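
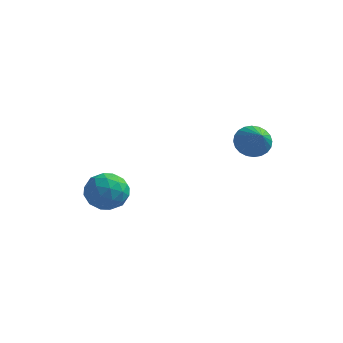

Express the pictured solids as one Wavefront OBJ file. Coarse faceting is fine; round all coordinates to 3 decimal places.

v -3.844 -1.815 -1.687
v -3.266 -0.872 -1.124
v -2.954 -3.108 -0.436
v -2.376 -2.165 0.127
v -3.604 -2.3 0.246
v -4.154 -1.501 -0.528
v -2.066 -2.479 -1.032
v -2.616 -1.68 -1.806
v -2.167 -1.283 -0.719
v -3.118 -1.172 0.07
v -3.102 -2.808 -1.63
v -4.053 -2.697 -0.841
v -3.633 -1.23 -1.516
v -2.587 -2.75 -0.044
v -3.309 -2.829 0.025
v -2.969 -2.275 0.356
v -4.155 -1.6 -1.165
v -3.815 -1.046 -0.834
v -4.014 -1.885 -0.029
v -2.405 -2.934 -0.726
v -2.065 -2.38 -0.395
v -3.251 -1.705 -1.916
v -2.911 -1.151 -1.585
v -2.206 -2.095 -1.531
v -2.648 -0.917 -0.947
v -2.125 -1.677 -0.211
v -1.942 -1.862 -0.893
v -2.266 -1.392 -1.347
v -3.206 -0.852 -0.483
v -2.683 -1.612 0.253
v -3.405 -1.691 0.323
v -3.728 -1.222 -0.132
v -2.561 -1.093 -0.245
v -3.537 -2.368 -1.813
v -3.014 -3.128 -1.077
v -2.492 -2.758 -1.428
v -2.815 -2.289 -1.883
v -4.095 -2.303 -1.349
v -3.572 -3.063 -0.613
v -3.954 -2.588 -0.213
v -4.278 -2.118 -0.667
v -3.659 -2.887 -1.315
v 3.22 1.94 2.06
v 3.908 2.649 2.267
v 4.1 0.74 3.24
v 3.637 2.722 2.544
v 3.303 2.676 2.747
v 2.955 2.518 2.845
v 2.648 2.272 2.823
v 2.428 1.975 2.686
v 2.329 1.673 2.453
v 2.365 1.412 2.16
v 2.531 1.231 1.852
v 2.802 1.158 1.576
v 3.137 1.204 1.373
v 3.484 1.363 1.275
v 3.792 1.609 1.296
v 4.012 1.905 1.434
v 4.111 2.207 1.667
v 4.075 2.468 1.959
f 1 38 17
f 38 12 41
f 17 41 6
f 38 41 17
f 1 17 13
f 17 6 18
f 13 18 2
f 17 18 13
f 1 13 22
f 13 2 23
f 22 23 8
f 13 23 22
f 1 22 34
f 22 8 37
f 34 37 11
f 22 37 34
f 1 34 38
f 34 11 42
f 38 42 12
f 34 42 38
f 2 18 29
f 18 6 32
f 29 32 10
f 18 32 29
f 6 41 19
f 41 12 40
f 19 40 5
f 41 40 19
f 12 42 39
f 42 11 35
f 39 35 3
f 42 35 39
f 11 37 36
f 37 8 24
f 36 24 7
f 37 24 36
f 8 23 28
f 23 2 25
f 28 25 9
f 23 25 28
f 4 30 16
f 30 10 31
f 16 31 5
f 30 31 16
f 4 16 14
f 16 5 15
f 14 15 3
f 16 15 14
f 4 14 21
f 14 3 20
f 21 20 7
f 14 20 21
f 4 21 26
f 21 7 27
f 26 27 9
f 21 27 26
f 4 26 30
f 26 9 33
f 30 33 10
f 26 33 30
f 5 31 19
f 31 10 32
f 19 32 6
f 31 32 19
f 3 15 39
f 15 5 40
f 39 40 12
f 15 40 39
f 7 20 36
f 20 3 35
f 36 35 11
f 20 35 36
f 9 27 28
f 27 7 24
f 28 24 8
f 27 24 28
f 10 33 29
f 33 9 25
f 29 25 2
f 33 25 29
f 44 43 46
f 44 46 45
f 46 43 47
f 46 47 45
f 47 43 48
f 47 48 45
f 48 43 49
f 48 49 45
f 49 43 50
f 49 50 45
f 50 43 51
f 50 51 45
f 51 43 52
f 51 52 45
f 52 43 53
f 52 53 45
f 53 43 54
f 53 54 45
f 54 43 55
f 54 55 45
f 55 43 56
f 55 56 45
f 56 43 57
f 56 57 45
f 57 43 58
f 57 58 45
f 58 43 59
f 58 59 45
f 59 43 60
f 59 60 45
f 60 43 44
f 60 44 45



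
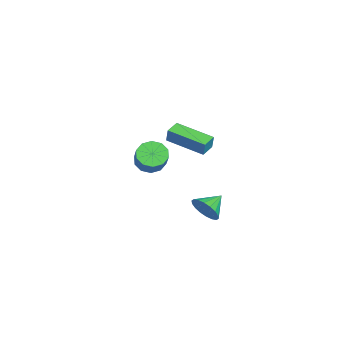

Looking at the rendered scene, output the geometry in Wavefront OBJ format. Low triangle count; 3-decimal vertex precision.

v -3.182 -2.162 -1.703
v -2.769 -1.618 -2.208
v -1.684 -1.453 -1.142
v -2.098 -1.998 -0.637
v -3.103 -1.342 -1.911
v -2.018 -1.177 -0.845
v -3.467 -1.379 -1.534
v -2.382 -1.215 -0.468
v -3.723 -1.716 -1.222
v -2.638 -1.551 -0.156
v -3.772 -2.223 -1.094
v -2.687 -2.058 -0.028
v -3.596 -2.707 -1.198
v -2.511 -2.542 -0.132
v -3.262 -2.983 -1.495
v -2.177 -2.818 -0.429
v -2.898 -2.945 -1.872
v -1.813 -2.781 -0.806
v -2.642 -2.609 -2.184
v -1.557 -2.444 -1.118
v -2.593 -2.102 -2.312
v -1.508 -1.937 -1.246
v -0.667 0.696 -3.821
v -0.048 0.95 -3.234
v -1.513 1.504 -3.279
v 0.004 1.205 -3.533
v -0.077 1.358 -3.889
v -0.275 1.381 -4.231
v -0.55 1.268 -4.493
v -0.849 1.041 -4.621
v -1.111 0.746 -4.59
v -1.286 0.441 -4.408
v -1.338 0.187 -4.109
v -1.257 0.033 -3.753
v -1.059 0.01 -3.41
v -0.784 0.123 -3.149
v -0.485 0.35 -3.021
v -0.223 0.645 -3.051
v 1.543 -0.72 2.87
v 1.759 -0.638 3.646
v 2.462 1.058 2.426
v 2.678 1.14 3.203
v 2.242 -1.12 2.717
v 2.458 -1.038 3.494
v 3.161 0.658 2.274
v 3.377 0.74 3.05
f 2 1 5
f 2 5 3
f 3 5 6
f 3 6 4
f 5 1 7
f 5 7 6
f 6 7 8
f 6 8 4
f 7 1 9
f 7 9 8
f 8 9 10
f 8 10 4
f 9 1 11
f 9 11 10
f 10 11 12
f 10 12 4
f 11 1 13
f 11 13 12
f 12 13 14
f 12 14 4
f 13 1 15
f 13 15 14
f 14 15 16
f 14 16 4
f 15 1 17
f 15 17 16
f 16 17 18
f 16 18 4
f 17 1 19
f 17 19 18
f 18 19 20
f 18 20 4
f 19 1 21
f 19 21 20
f 20 21 22
f 20 22 4
f 21 1 2
f 21 2 22
f 22 2 3
f 22 3 4
f 24 23 26
f 24 26 25
f 26 23 27
f 26 27 25
f 27 23 28
f 27 28 25
f 28 23 29
f 28 29 25
f 29 23 30
f 29 30 25
f 30 23 31
f 30 31 25
f 31 23 32
f 31 32 25
f 32 23 33
f 32 33 25
f 33 23 34
f 33 34 25
f 34 23 35
f 34 35 25
f 35 23 36
f 35 36 25
f 36 23 37
f 36 37 25
f 37 23 38
f 37 38 25
f 38 23 24
f 38 24 25
f 40 42 39
f 43 40 39
f 39 42 41
f 41 43 39
f 40 46 42
f 44 40 43
f 44 46 40
f 42 46 41
f 45 43 41
f 41 46 45
f 45 44 43
f 46 44 45



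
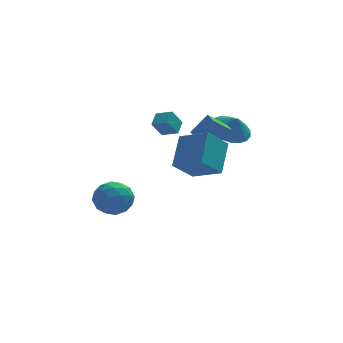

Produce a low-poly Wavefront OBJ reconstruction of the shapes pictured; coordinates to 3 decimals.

v 2.017 1.454 -0.116
v 2.526 2.32 0.111
v 2.323 1.046 0.756
v 2.112 2.395 0.292
v 1.678 2.284 0.393
v 1.312 2.008 0.392
v 1.086 1.623 0.292
v 1.043 1.204 0.11
v 1.194 0.835 -0.116
v 1.507 0.588 -0.342
v 1.921 0.513 -0.524
v 2.355 0.625 -0.624
v 2.721 0.9 -0.624
v 2.948 1.286 -0.523
v 2.99 1.705 -0.341
v 2.839 2.074 -0.115
v -1.788 -0.511 1.261
v -1.096 -0.94 1.538
v -1.527 0.155 1.64
v -0.835 -0.273 1.917
v -1.305 -0.247 0.463
v -0.613 -0.675 0.74
v -1.044 0.42 0.842
v -0.352 -0.009 1.119
v -1.193 -3.731 0.183
v -0.744 -2.429 1.341
v -0.244 -3.196 -0.788
v 0.206 -1.893 0.37
v -0.046 -4.667 0.79
v 0.404 -3.364 1.948
v 0.904 -4.131 -0.181
v 1.353 -2.829 0.977
v 0.115 -1.227 0.641
v 0.899 -1.106 1.632
v -0.029 -0.4 0.653
v 0.755 -0.278 1.644
v 1.005 -1.062 -0.084
v 1.789 -0.94 0.907
v 0.861 -0.234 -0.072
v 1.645 -0.113 0.919
v -3.567 0.512 -3.478
v -3.009 -0.082 -4.091
v -4.051 -0.818 -2.629
v -3.493 -1.412 -3.242
v -3.033 -0.774 -2.593
v -2.733 0.048 -3.117
v -4.327 -0.948 -3.603
v -4.027 -0.126 -4.127
v -3.479 -0.984 -4.168
v -2.679 -0.877 -3.544
v -4.381 -0.023 -3.176
v -3.581 0.084 -2.552
v -3.245 0.332 -3.859
v -3.815 -1.232 -2.861
v -3.544 -0.857 -2.48
v -3.216 -1.206 -2.84
v -3.083 0.408 -3.287
v -2.756 0.059 -3.647
v -2.769 -0.348 -2.767
v -4.304 -0.959 -3.073
v -3.977 -1.308 -3.433
v -3.844 0.306 -3.88
v -3.516 -0.043 -4.24
v -4.291 -0.552 -3.953
v -3.194 -0.548 -4.265
v -3.478 -1.33 -3.766
v -3.968 -1.056 -3.977
v -3.792 -0.573 -4.286
v -2.724 -0.485 -3.898
v -3.008 -1.267 -3.399
v -2.737 -0.892 -3.017
v -2.561 -0.409 -3.326
v -2.999 -1.015 -3.943
v -4.052 0.367 -3.321
v -4.336 -0.415 -2.822
v -4.499 -0.491 -3.394
v -4.323 -0.008 -3.703
v -3.582 0.43 -2.954
v -3.866 -0.352 -2.455
v -3.268 -0.327 -2.434
v -3.092 0.156 -2.743
v -4.061 0.115 -2.777
f 2 1 4
f 2 4 3
f 4 1 5
f 4 5 3
f 5 1 6
f 5 6 3
f 6 1 7
f 6 7 3
f 7 1 8
f 7 8 3
f 8 1 9
f 8 9 3
f 9 1 10
f 9 10 3
f 10 1 11
f 10 11 3
f 11 1 12
f 11 12 3
f 12 1 13
f 12 13 3
f 13 1 14
f 13 14 3
f 14 1 15
f 14 15 3
f 15 1 16
f 15 16 3
f 16 1 2
f 16 2 3
f 18 20 17
f 21 18 17
f 17 20 19
f 19 21 17
f 18 24 20
f 22 18 21
f 22 24 18
f 20 24 19
f 23 21 19
f 19 24 23
f 23 22 21
f 24 22 23
f 26 28 25
f 29 26 25
f 25 28 27
f 27 29 25
f 26 32 28
f 30 26 29
f 30 32 26
f 28 32 27
f 31 29 27
f 27 32 31
f 31 30 29
f 32 30 31
f 34 36 33
f 37 34 33
f 33 36 35
f 35 37 33
f 34 40 36
f 38 34 37
f 38 40 34
f 36 40 35
f 39 37 35
f 35 40 39
f 39 38 37
f 40 38 39
f 41 78 57
f 78 52 81
f 57 81 46
f 78 81 57
f 41 57 53
f 57 46 58
f 53 58 42
f 57 58 53
f 41 53 62
f 53 42 63
f 62 63 48
f 53 63 62
f 41 62 74
f 62 48 77
f 74 77 51
f 62 77 74
f 41 74 78
f 74 51 82
f 78 82 52
f 74 82 78
f 42 58 69
f 58 46 72
f 69 72 50
f 58 72 69
f 46 81 59
f 81 52 80
f 59 80 45
f 81 80 59
f 52 82 79
f 82 51 75
f 79 75 43
f 82 75 79
f 51 77 76
f 77 48 64
f 76 64 47
f 77 64 76
f 48 63 68
f 63 42 65
f 68 65 49
f 63 65 68
f 44 70 56
f 70 50 71
f 56 71 45
f 70 71 56
f 44 56 54
f 56 45 55
f 54 55 43
f 56 55 54
f 44 54 61
f 54 43 60
f 61 60 47
f 54 60 61
f 44 61 66
f 61 47 67
f 66 67 49
f 61 67 66
f 44 66 70
f 66 49 73
f 70 73 50
f 66 73 70
f 45 71 59
f 71 50 72
f 59 72 46
f 71 72 59
f 43 55 79
f 55 45 80
f 79 80 52
f 55 80 79
f 47 60 76
f 60 43 75
f 76 75 51
f 60 75 76
f 49 67 68
f 67 47 64
f 68 64 48
f 67 64 68
f 50 73 69
f 73 49 65
f 69 65 42
f 73 65 69



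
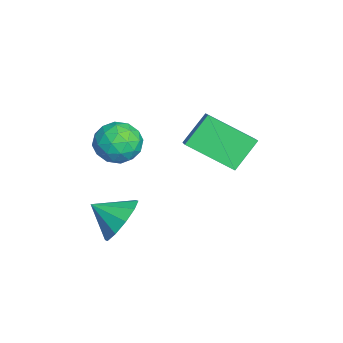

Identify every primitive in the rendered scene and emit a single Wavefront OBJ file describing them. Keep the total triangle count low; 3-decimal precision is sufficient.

v -2.589 0.331 -0.953
v -1.896 0.721 -0.422
v -1.604 -0.761 -1.438
v -0.911 -0.371 -0.907
v -1.65 -0.807 -0.483
v -2.259 -0.132 -0.184
v -1.241 0.092 -1.676
v -1.85 0.767 -1.377
v -1.062 0.573 -0.869
v -1.315 0.018 -0.131
v -2.185 -0.058 -1.729
v -2.438 -0.613 -0.991
v -2.329 0.622 -0.645
v -1.171 -0.662 -1.215
v -1.606 -0.918 -0.966
v -1.198 -0.689 -0.654
v -2.542 0.121 -0.505
v -2.135 0.35 -0.193
v -1.99 -0.548 -0.229
v -1.365 -0.39 -1.667
v -0.958 -0.161 -1.355
v -2.302 0.649 -1.206
v -1.894 0.878 -0.894
v -1.51 0.508 -1.631
v -1.432 0.764 -0.595
v -0.853 0.122 -0.88
v -1.047 0.394 -1.332
v -1.405 0.791 -1.156
v -1.58 0.438 -0.162
v -1.001 -0.204 -0.447
v -1.436 -0.46 -0.198
v -1.794 -0.064 -0.022
v -1.09 0.351 -0.424
v -2.499 0.164 -1.413
v -1.92 -0.478 -1.698
v -1.706 0.024 -1.838
v -2.064 0.42 -1.662
v -2.647 -0.162 -0.98
v -2.068 -0.804 -1.265
v -2.095 -0.831 -0.704
v -2.453 -0.434 -0.528
v -2.41 -0.391 -1.436
v -0.133 0.131 -3.887
v 0.203 0.599 -3.009
v -0.387 -0.951 -3.213
v -0.433 0.713 -3.066
v -0.955 0.605 -3.436
v -1.163 0.316 -3.979
v -0.977 -0.044 -4.486
v -0.47 -0.336 -4.765
v 0.167 -0.45 -4.708
v 0.689 -0.342 -4.338
v 0.897 -0.053 -3.795
v 0.711 0.306 -3.288
v -4.111 2.268 -2.619
v -4.83 3.113 -1.509
v -3.687 4.086 -3.727
v -4.406 4.93 -2.616
v -3.374 2.35 -2.204
v -4.093 3.194 -1.093
v -2.95 4.167 -3.311
v -3.669 5.012 -2.201
f 1 38 17
f 38 12 41
f 17 41 6
f 38 41 17
f 1 17 13
f 17 6 18
f 13 18 2
f 17 18 13
f 1 13 22
f 13 2 23
f 22 23 8
f 13 23 22
f 1 22 34
f 22 8 37
f 34 37 11
f 22 37 34
f 1 34 38
f 34 11 42
f 38 42 12
f 34 42 38
f 2 18 29
f 18 6 32
f 29 32 10
f 18 32 29
f 6 41 19
f 41 12 40
f 19 40 5
f 41 40 19
f 12 42 39
f 42 11 35
f 39 35 3
f 42 35 39
f 11 37 36
f 37 8 24
f 36 24 7
f 37 24 36
f 8 23 28
f 23 2 25
f 28 25 9
f 23 25 28
f 4 30 16
f 30 10 31
f 16 31 5
f 30 31 16
f 4 16 14
f 16 5 15
f 14 15 3
f 16 15 14
f 4 14 21
f 14 3 20
f 21 20 7
f 14 20 21
f 4 21 26
f 21 7 27
f 26 27 9
f 21 27 26
f 4 26 30
f 26 9 33
f 30 33 10
f 26 33 30
f 5 31 19
f 31 10 32
f 19 32 6
f 31 32 19
f 3 15 39
f 15 5 40
f 39 40 12
f 15 40 39
f 7 20 36
f 20 3 35
f 36 35 11
f 20 35 36
f 9 27 28
f 27 7 24
f 28 24 8
f 27 24 28
f 10 33 29
f 33 9 25
f 29 25 2
f 33 25 29
f 44 43 46
f 44 46 45
f 46 43 47
f 46 47 45
f 47 43 48
f 47 48 45
f 48 43 49
f 48 49 45
f 49 43 50
f 49 50 45
f 50 43 51
f 50 51 45
f 51 43 52
f 51 52 45
f 52 43 53
f 52 53 45
f 53 43 54
f 53 54 45
f 54 43 44
f 54 44 45
f 56 58 55
f 59 56 55
f 55 58 57
f 57 59 55
f 56 62 58
f 60 56 59
f 60 62 56
f 58 62 57
f 61 59 57
f 57 62 61
f 61 60 59
f 62 60 61



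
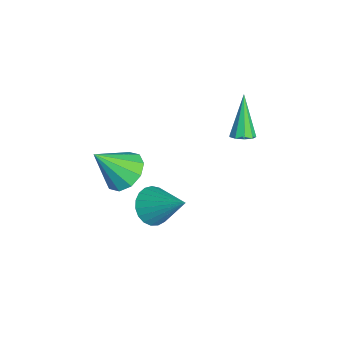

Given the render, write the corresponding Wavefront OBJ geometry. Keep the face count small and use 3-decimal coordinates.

v -0.064 -1.204 0.45
v 0.55 -1.119 -0.16
v 1.004 -0.156 1.67
v 0.34 -0.831 -0.224
v 0.061 -0.608 -0.171
v -0.241 -0.488 -0.011
v -0.511 -0.491 0.23
v -0.704 -0.618 0.508
v -0.787 -0.847 0.776
v -0.744 -1.137 0.988
v -0.584 -1.438 1.107
v -0.334 -1.699 1.112
v -0.037 -1.875 1.003
v 0.255 -1.935 0.799
v 0.493 -1.868 0.534
v 0.633 -1.686 0.254
v 0.654 -1.421 0.009
v -0.148 -2.264 2.835
v 0.521 -1.743 3.218
v -0.072 -3.396 4.245
v 0.014 -1.546 3.403
v -0.555 -1.623 3.372
v -0.968 -1.945 3.135
v -1.068 -2.389 2.784
v -0.816 -2.785 2.452
v -0.31 -2.982 2.267
v 0.259 -2.905 2.298
v 0.672 -2.583 2.535
v 0.772 -2.139 2.886
v -1.176 2.431 3.108
v -0.873 2.086 3.353
v -2.204 2.669 4.712
v -0.739 2.414 3.391
v -0.81 2.749 3.296
v -1.051 2.936 3.113
v -1.351 2.886 2.928
v -1.569 2.624 2.827
v -1.602 2.271 2.858
v -1.437 1.993 3.006
v -1.149 1.92 3.201
f 2 1 4
f 2 4 3
f 4 1 5
f 4 5 3
f 5 1 6
f 5 6 3
f 6 1 7
f 6 7 3
f 7 1 8
f 7 8 3
f 8 1 9
f 8 9 3
f 9 1 10
f 9 10 3
f 10 1 11
f 10 11 3
f 11 1 12
f 11 12 3
f 12 1 13
f 12 13 3
f 13 1 14
f 13 14 3
f 14 1 15
f 14 15 3
f 15 1 16
f 15 16 3
f 16 1 17
f 16 17 3
f 17 1 2
f 17 2 3
f 19 18 21
f 19 21 20
f 21 18 22
f 21 22 20
f 22 18 23
f 22 23 20
f 23 18 24
f 23 24 20
f 24 18 25
f 24 25 20
f 25 18 26
f 25 26 20
f 26 18 27
f 26 27 20
f 27 18 28
f 27 28 20
f 28 18 29
f 28 29 20
f 29 18 19
f 29 19 20
f 31 30 33
f 31 33 32
f 33 30 34
f 33 34 32
f 34 30 35
f 34 35 32
f 35 30 36
f 35 36 32
f 36 30 37
f 36 37 32
f 37 30 38
f 37 38 32
f 38 30 39
f 38 39 32
f 39 30 40
f 39 40 32
f 40 30 31
f 40 31 32



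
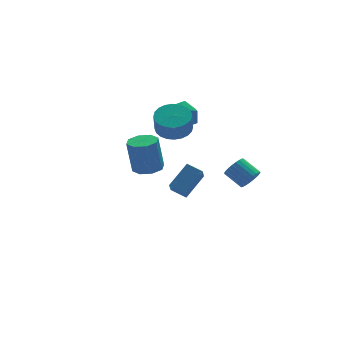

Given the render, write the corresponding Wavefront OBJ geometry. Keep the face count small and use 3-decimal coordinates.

v -3.264 -3.396 2.291
v -2.777 -4.07 2.406
v -3.028 -3.919 4.364
v -3.516 -3.244 4.249
v -2.442 -3.522 2.406
v -2.693 -3.37 4.364
v -2.589 -2.899 2.339
v -2.84 -2.748 4.297
v -3.131 -2.568 2.244
v -3.382 -2.416 4.202
v -3.752 -2.721 2.176
v -4.003 -2.57 4.134
v -4.087 -3.27 2.176
v -4.338 -3.118 4.134
v -3.94 -3.892 2.243
v -4.191 -3.741 4.201
v -3.398 -4.224 2.338
v -3.649 -4.072 4.296
v 1.428 2.437 1.982
v 1.966 2.208 2.843
v 0.094 1.612 2.597
v 0.632 1.383 3.458
v 0.344 2.366 3.27
v 1.169 2.875 2.89
v 0.891 0.945 2.55
v 1.716 1.454 2.17
v 1.634 1.285 3.194
v 1.296 2.163 3.639
v 0.764 1.657 1.801
v 0.426 2.535 2.246
v 1.183 3.845 -4.279
v 0.7 2.962 -3.32
v 2.514 4.371 -3.122
v 2.03 3.489 -2.164
v 1.81 3.091 -4.656
v 1.326 2.209 -3.698
v 3.14 3.618 -3.5
v 2.657 2.735 -2.541
v 3.356 -1.881 -0.929
v 3.749 -2.069 -0.344
v 3.198 -1.107 0.335
v 2.804 -0.919 -0.251
v 3.922 -1.881 -0.469
v 3.371 -0.919 0.209
v 4.009 -1.693 -0.665
v 3.458 -0.731 0.014
v 3.997 -1.534 -0.901
v 3.446 -0.572 -0.222
v 3.887 -1.427 -1.141
v 3.336 -0.465 -0.462
v 3.696 -1.39 -1.349
v 3.145 -0.428 -0.67
v 3.453 -1.428 -1.493
v 2.902 -0.465 -0.814
v 3.195 -1.534 -1.551
v 2.644 -0.572 -0.873
v 2.962 -1.693 -1.515
v 2.411 -0.731 -0.836
v 2.789 -1.881 -1.389
v 2.238 -0.919 -0.711
v 2.702 -2.069 -1.194
v 2.151 -1.107 -0.515
v 2.714 -2.228 -0.958
v 2.163 -1.266 -0.279
v 2.824 -2.335 -0.718
v 2.273 -1.373 -0.039
v 3.015 -2.372 -0.51
v 2.464 -1.41 0.169
v 3.258 -2.335 -0.366
v 2.707 -1.372 0.313
v 3.516 -2.228 -0.307
v 2.965 -1.266 0.371
v -0.135 0.442 2.703
v 0.875 0.408 2.906
v 0.624 -0.036 4.08
v -0.385 -0.002 3.877
v 0.783 0.78 3.027
v 0.532 0.336 4.201
v 0.552 1.1 3.098
v 0.301 0.657 4.273
v 0.216 1.321 3.11
v -0.035 0.877 4.284
v -0.173 1.407 3.06
v -0.424 0.964 4.234
v -0.557 1.347 2.955
v -0.807 0.903 4.129
v -0.876 1.149 2.812
v -1.126 0.705 3.986
v -1.082 0.843 2.652
v -1.333 0.399 3.826
v -1.144 0.476 2.5
v -1.395 0.032 3.674
v -1.052 0.104 2.379
v -1.303 -0.34 3.553
v -0.821 -0.217 2.307
v -1.072 -0.66 3.482
v -0.485 -0.437 2.296
v -0.736 -0.881 3.47
v -0.096 -0.524 2.346
v -0.347 -0.967 3.52
v 0.287 -0.463 2.451
v 0.037 -0.907 3.625
v 0.606 -0.265 2.594
v 0.356 -0.709 3.768
v 0.813 0.041 2.754
v 0.562 -0.403 3.928
f 2 1 5
f 2 5 3
f 3 5 6
f 3 6 4
f 5 1 7
f 5 7 6
f 6 7 8
f 6 8 4
f 7 1 9
f 7 9 8
f 8 9 10
f 8 10 4
f 9 1 11
f 9 11 10
f 10 11 12
f 10 12 4
f 11 1 13
f 11 13 12
f 12 13 14
f 12 14 4
f 13 1 15
f 13 15 14
f 14 15 16
f 14 16 4
f 15 1 17
f 15 17 16
f 16 17 18
f 16 18 4
f 17 1 2
f 17 2 18
f 18 2 3
f 18 3 4
f 19 30 24
f 19 24 20
f 19 20 26
f 19 26 29
f 19 29 30
f 20 24 28
f 24 30 23
f 30 29 21
f 29 26 25
f 26 20 27
f 22 28 23
f 22 23 21
f 22 21 25
f 22 25 27
f 22 27 28
f 23 28 24
f 21 23 30
f 25 21 29
f 27 25 26
f 28 27 20
f 32 34 31
f 35 32 31
f 31 34 33
f 33 35 31
f 32 38 34
f 36 32 35
f 36 38 32
f 34 38 33
f 37 35 33
f 33 38 37
f 37 36 35
f 38 36 37
f 40 39 43
f 40 43 41
f 41 43 44
f 41 44 42
f 43 39 45
f 43 45 44
f 44 45 46
f 44 46 42
f 45 39 47
f 45 47 46
f 46 47 48
f 46 48 42
f 47 39 49
f 47 49 48
f 48 49 50
f 48 50 42
f 49 39 51
f 49 51 50
f 50 51 52
f 50 52 42
f 51 39 53
f 51 53 52
f 52 53 54
f 52 54 42
f 53 39 55
f 53 55 54
f 54 55 56
f 54 56 42
f 55 39 57
f 55 57 56
f 56 57 58
f 56 58 42
f 57 39 59
f 57 59 58
f 58 59 60
f 58 60 42
f 59 39 61
f 59 61 60
f 60 61 62
f 60 62 42
f 61 39 63
f 61 63 62
f 62 63 64
f 62 64 42
f 63 39 65
f 63 65 64
f 64 65 66
f 64 66 42
f 65 39 67
f 65 67 66
f 66 67 68
f 66 68 42
f 67 39 69
f 67 69 68
f 68 69 70
f 68 70 42
f 69 39 71
f 69 71 70
f 70 71 72
f 70 72 42
f 71 39 40
f 71 40 72
f 72 40 41
f 72 41 42
f 74 73 77
f 74 77 75
f 75 77 78
f 75 78 76
f 77 73 79
f 77 79 78
f 78 79 80
f 78 80 76
f 79 73 81
f 79 81 80
f 80 81 82
f 80 82 76
f 81 73 83
f 81 83 82
f 82 83 84
f 82 84 76
f 83 73 85
f 83 85 84
f 84 85 86
f 84 86 76
f 85 73 87
f 85 87 86
f 86 87 88
f 86 88 76
f 87 73 89
f 87 89 88
f 88 89 90
f 88 90 76
f 89 73 91
f 89 91 90
f 90 91 92
f 90 92 76
f 91 73 93
f 91 93 92
f 92 93 94
f 92 94 76
f 93 73 95
f 93 95 94
f 94 95 96
f 94 96 76
f 95 73 97
f 95 97 96
f 96 97 98
f 96 98 76
f 97 73 99
f 97 99 98
f 98 99 100
f 98 100 76
f 99 73 101
f 99 101 100
f 100 101 102
f 100 102 76
f 101 73 103
f 101 103 102
f 102 103 104
f 102 104 76
f 103 73 105
f 103 105 104
f 104 105 106
f 104 106 76
f 105 73 74
f 105 74 106
f 106 74 75
f 106 75 76



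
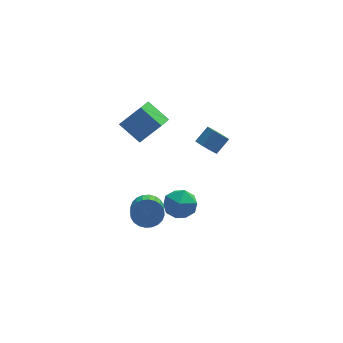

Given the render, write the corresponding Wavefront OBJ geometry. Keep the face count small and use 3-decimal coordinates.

v 0.765 -0.654 0.826
v 1.314 -0.698 0.347
v 2.004 -0.23 1.095
v 1.455 -0.186 1.574
v 1.032 -0.217 0.306
v 1.723 0.251 1.054
v 0.594 0.008 0.57
v 1.285 0.476 1.318
v 0.256 -0.155 0.984
v 0.946 0.313 1.732
v 0.216 -0.61 1.305
v 0.906 -0.142 2.053
v 0.497 -1.091 1.346
v 1.188 -0.623 2.094
v 0.935 -1.316 1.082
v 1.626 -0.848 1.83
v 1.274 -1.153 0.668
v 1.964 -0.685 1.416
v -0.604 -1.254 -3.345
v 0.079 -1.38 -2.528
v -1.519 -2.62 -2.792
v -0.836 -2.746 -1.975
v -1.491 -1.897 -2
v -0.925 -1.053 -2.342
v -0.515 -2.947 -2.978
v 0.051 -2.103 -3.32
v 0.134 -2.427 -2.301
v -0.469 -1.778 -1.697
v -0.971 -2.222 -3.623
v -1.574 -1.573 -3.019
v -3.632 2.754 0.326
v -2.453 2.713 1.673
v -3.129 3.894 -0.079
v -1.95 3.853 1.268
v -2.57 1.947 -0.628
v -1.391 1.906 0.719
v -2.067 3.087 -1.033
v -0.888 3.046 0.314
v -2.541 -3.153 -1.883
v -2.025 -3.539 -2.482
v -2.122 -4.952 -1.656
v -2.639 -4.567 -1.057
v -1.792 -3.423 -2.257
v -1.889 -4.837 -1.432
v -1.674 -3.267 -1.975
v -1.771 -4.681 -1.15
v -1.687 -3.093 -1.68
v -1.784 -4.507 -0.854
v -1.831 -2.929 -1.415
v -1.928 -4.342 -0.589
v -2.083 -2.798 -1.221
v -2.18 -4.212 -0.395
v -2.404 -2.722 -1.128
v -2.501 -4.136 -0.303
v -2.747 -2.711 -1.15
v -2.844 -4.125 -0.325
v -3.058 -2.768 -1.284
v -3.155 -4.181 -0.458
v -3.291 -2.883 -1.508
v -3.388 -4.297 -0.683
v -3.409 -3.039 -1.79
v -3.506 -4.453 -0.965
v -3.396 -3.213 -2.086
v -3.493 -4.627 -1.26
v -3.252 -3.378 -2.351
v -3.349 -4.791 -1.525
v -3 -3.508 -2.545
v -3.097 -4.922 -1.719
v -2.679 -3.584 -2.637
v -2.776 -4.998 -1.812
v -2.336 -3.595 -2.615
v -2.433 -5.009 -1.79
f 2 1 5
f 2 5 3
f 3 5 6
f 3 6 4
f 5 1 7
f 5 7 6
f 6 7 8
f 6 8 4
f 7 1 9
f 7 9 8
f 8 9 10
f 8 10 4
f 9 1 11
f 9 11 10
f 10 11 12
f 10 12 4
f 11 1 13
f 11 13 12
f 12 13 14
f 12 14 4
f 13 1 15
f 13 15 14
f 14 15 16
f 14 16 4
f 15 1 17
f 15 17 16
f 16 17 18
f 16 18 4
f 17 1 2
f 17 2 18
f 18 2 3
f 18 3 4
f 19 30 24
f 19 24 20
f 19 20 26
f 19 26 29
f 19 29 30
f 20 24 28
f 24 30 23
f 30 29 21
f 29 26 25
f 26 20 27
f 22 28 23
f 22 23 21
f 22 21 25
f 22 25 27
f 22 27 28
f 23 28 24
f 21 23 30
f 25 21 29
f 27 25 26
f 28 27 20
f 32 34 31
f 35 32 31
f 31 34 33
f 33 35 31
f 32 38 34
f 36 32 35
f 36 38 32
f 34 38 33
f 37 35 33
f 33 38 37
f 37 36 35
f 38 36 37
f 40 39 43
f 40 43 41
f 41 43 44
f 41 44 42
f 43 39 45
f 43 45 44
f 44 45 46
f 44 46 42
f 45 39 47
f 45 47 46
f 46 47 48
f 46 48 42
f 47 39 49
f 47 49 48
f 48 49 50
f 48 50 42
f 49 39 51
f 49 51 50
f 50 51 52
f 50 52 42
f 51 39 53
f 51 53 52
f 52 53 54
f 52 54 42
f 53 39 55
f 53 55 54
f 54 55 56
f 54 56 42
f 55 39 57
f 55 57 56
f 56 57 58
f 56 58 42
f 57 39 59
f 57 59 58
f 58 59 60
f 58 60 42
f 59 39 61
f 59 61 60
f 60 61 62
f 60 62 42
f 61 39 63
f 61 63 62
f 62 63 64
f 62 64 42
f 63 39 65
f 63 65 64
f 64 65 66
f 64 66 42
f 65 39 67
f 65 67 66
f 66 67 68
f 66 68 42
f 67 39 69
f 67 69 68
f 68 69 70
f 68 70 42
f 69 39 71
f 69 71 70
f 70 71 72
f 70 72 42
f 71 39 40
f 71 40 72
f 72 40 41
f 72 41 42



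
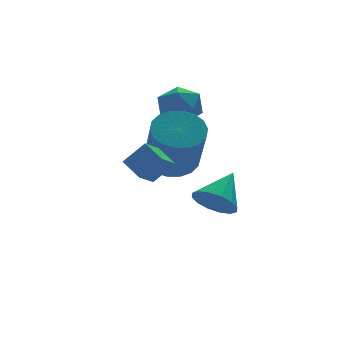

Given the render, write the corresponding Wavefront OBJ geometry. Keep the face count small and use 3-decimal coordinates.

v -1.359 2.246 1.418
v -0.635 2.631 1.789
v -0.917 1.478 3.534
v -1.641 1.094 3.162
v -0.932 2.874 1.901
v -1.215 1.722 3.646
v -1.314 2.993 1.918
v -1.597 1.841 3.663
v -1.705 2.964 1.836
v -1.988 1.812 3.58
v -2.027 2.793 1.67
v -2.31 1.641 3.415
v -2.217 2.514 1.455
v -2.5 1.361 3.2
v -2.237 2.181 1.232
v -2.52 1.029 2.977
v -2.083 1.862 1.046
v -2.365 0.709 2.791
v -1.785 1.618 0.934
v -2.068 0.466 2.679
v -1.403 1.499 0.917
v -1.686 0.347 2.662
v -1.012 1.528 1
v -1.295 0.376 2.744
v -0.69 1.699 1.165
v -0.973 0.547 2.91
v -0.5 1.979 1.38
v -0.783 0.826 3.125
v -0.48 2.311 1.603
v -0.763 1.159 3.348
v 0.173 2.28 -0.864
v 0.529 2.611 -1.524
v 1.187 2.96 0.024
v 0.235 2.893 -1.405
v -0.076 3.01 -1.14
v -0.32 2.932 -0.802
v -0.431 2.679 -0.48
v -0.381 2.319 -0.261
v -0.183 1.948 -0.204
v 0.111 1.666 -0.323
v 0.422 1.549 -0.588
v 0.666 1.627 -0.926
v 0.778 1.88 -1.248
v 0.728 2.24 -1.467
v -0.429 4.56 2.949
v 0.324 4.2 3.053
v -1.024 3.34 3.047
v -0.271 2.98 3.151
v -0.588 3.474 3.754
v -0.22 4.228 3.693
v -0.48 3.312 2.407
v -0.112 4.066 2.346
v 0.293 3.429 2.718
v 0.226 3.529 3.55
v -0.926 4.011 2.55
v -0.993 4.111 3.382
v -2.971 0.076 1.553
v -3.604 -0.319 2.02
v -3.169 0.852 1.941
v -3.801 0.457 2.408
v -2.319 -0.117 2.272
v -2.951 -0.512 2.739
v -2.516 0.659 2.66
v -3.149 0.264 3.127
f 2 1 5
f 2 5 3
f 3 5 6
f 3 6 4
f 5 1 7
f 5 7 6
f 6 7 8
f 6 8 4
f 7 1 9
f 7 9 8
f 8 9 10
f 8 10 4
f 9 1 11
f 9 11 10
f 10 11 12
f 10 12 4
f 11 1 13
f 11 13 12
f 12 13 14
f 12 14 4
f 13 1 15
f 13 15 14
f 14 15 16
f 14 16 4
f 15 1 17
f 15 17 16
f 16 17 18
f 16 18 4
f 17 1 19
f 17 19 18
f 18 19 20
f 18 20 4
f 19 1 21
f 19 21 20
f 20 21 22
f 20 22 4
f 21 1 23
f 21 23 22
f 22 23 24
f 22 24 4
f 23 1 25
f 23 25 24
f 24 25 26
f 24 26 4
f 25 1 27
f 25 27 26
f 26 27 28
f 26 28 4
f 27 1 29
f 27 29 28
f 28 29 30
f 28 30 4
f 29 1 2
f 29 2 30
f 30 2 3
f 30 3 4
f 32 31 34
f 32 34 33
f 34 31 35
f 34 35 33
f 35 31 36
f 35 36 33
f 36 31 37
f 36 37 33
f 37 31 38
f 37 38 33
f 38 31 39
f 38 39 33
f 39 31 40
f 39 40 33
f 40 31 41
f 40 41 33
f 41 31 42
f 41 42 33
f 42 31 43
f 42 43 33
f 43 31 44
f 43 44 33
f 44 31 32
f 44 32 33
f 45 56 50
f 45 50 46
f 45 46 52
f 45 52 55
f 45 55 56
f 46 50 54
f 50 56 49
f 56 55 47
f 55 52 51
f 52 46 53
f 48 54 49
f 48 49 47
f 48 47 51
f 48 51 53
f 48 53 54
f 49 54 50
f 47 49 56
f 51 47 55
f 53 51 52
f 54 53 46
f 58 60 57
f 61 58 57
f 57 60 59
f 59 61 57
f 58 64 60
f 62 58 61
f 62 64 58
f 60 64 59
f 63 61 59
f 59 64 63
f 63 62 61
f 64 62 63



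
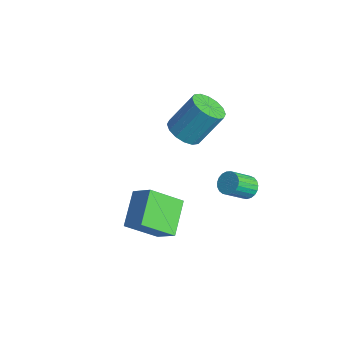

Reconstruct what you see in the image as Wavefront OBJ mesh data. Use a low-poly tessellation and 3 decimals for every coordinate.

v 0.175 3.271 -1.097
v 0.688 3.117 -1.261
v 0.678 2.155 -0.386
v 0.165 2.309 -0.223
v 0.735 3.27 -1.091
v 0.725 2.308 -0.217
v 0.686 3.423 -0.923
v 0.675 2.461 -0.049
v 0.547 3.55 -0.785
v 0.537 2.588 0.089
v 0.345 3.629 -0.701
v 0.334 2.667 0.173
v 0.113 3.646 -0.686
v 0.103 2.684 0.189
v -0.108 3.598 -0.741
v -0.118 2.636 0.133
v -0.28 3.493 -0.858
v -0.29 2.531 0.016
v -0.373 3.35 -1.017
v -0.384 2.388 -0.142
v -0.372 3.194 -1.189
v -0.382 2.232 -0.315
v -0.276 3.05 -1.345
v -0.286 2.088 -0.471
v -0.102 2.945 -1.459
v -0.112 1.983 -0.585
v 0.12 2.897 -1.51
v 0.11 1.935 -0.636
v 0.352 2.912 -1.49
v 0.341 1.95 -0.615
v 0.553 2.99 -1.401
v 0.542 2.028 -0.527
v -3.606 2.568 -0.2
v -2.769 2.462 -0.299
v -2.456 3.506 1.221
v -3.294 3.612 1.32
v -2.865 2.825 -0.528
v -2.553 3.868 0.992
v -3.161 3.119 -0.67
v -2.848 4.163 0.85
v -3.575 3.266 -0.685
v -3.263 4.309 0.835
v -3.998 3.225 -0.57
v -3.686 4.269 0.95
v -4.316 3.009 -0.357
v -4.004 4.052 1.164
v -4.444 2.674 -0.101
v -4.131 3.718 1.419
v -4.347 2.312 0.128
v -4.035 3.355 1.648
v -4.052 2.017 0.27
v -3.739 3.061 1.79
v -3.637 1.871 0.285
v -3.325 2.914 1.805
v -3.214 1.911 0.17
v -2.902 2.955 1.69
v -2.896 2.128 -0.044
v -2.584 3.171 1.477
v -0.986 -1.48 0.328
v -0.129 -1.187 1.069
v -0.506 -0.222 -0.726
v 0.351 0.071 0.015
v 0.049 -2.531 -0.455
v 0.906 -2.238 0.286
v 0.529 -1.273 -1.509
v 1.386 -0.98 -0.768
f 2 1 5
f 2 5 3
f 3 5 6
f 3 6 4
f 5 1 7
f 5 7 6
f 6 7 8
f 6 8 4
f 7 1 9
f 7 9 8
f 8 9 10
f 8 10 4
f 9 1 11
f 9 11 10
f 10 11 12
f 10 12 4
f 11 1 13
f 11 13 12
f 12 13 14
f 12 14 4
f 13 1 15
f 13 15 14
f 14 15 16
f 14 16 4
f 15 1 17
f 15 17 16
f 16 17 18
f 16 18 4
f 17 1 19
f 17 19 18
f 18 19 20
f 18 20 4
f 19 1 21
f 19 21 20
f 20 21 22
f 20 22 4
f 21 1 23
f 21 23 22
f 22 23 24
f 22 24 4
f 23 1 25
f 23 25 24
f 24 25 26
f 24 26 4
f 25 1 27
f 25 27 26
f 26 27 28
f 26 28 4
f 27 1 29
f 27 29 28
f 28 29 30
f 28 30 4
f 29 1 31
f 29 31 30
f 30 31 32
f 30 32 4
f 31 1 2
f 31 2 32
f 32 2 3
f 32 3 4
f 34 33 37
f 34 37 35
f 35 37 38
f 35 38 36
f 37 33 39
f 37 39 38
f 38 39 40
f 38 40 36
f 39 33 41
f 39 41 40
f 40 41 42
f 40 42 36
f 41 33 43
f 41 43 42
f 42 43 44
f 42 44 36
f 43 33 45
f 43 45 44
f 44 45 46
f 44 46 36
f 45 33 47
f 45 47 46
f 46 47 48
f 46 48 36
f 47 33 49
f 47 49 48
f 48 49 50
f 48 50 36
f 49 33 51
f 49 51 50
f 50 51 52
f 50 52 36
f 51 33 53
f 51 53 52
f 52 53 54
f 52 54 36
f 53 33 55
f 53 55 54
f 54 55 56
f 54 56 36
f 55 33 57
f 55 57 56
f 56 57 58
f 56 58 36
f 57 33 34
f 57 34 58
f 58 34 35
f 58 35 36
f 60 62 59
f 63 60 59
f 59 62 61
f 61 63 59
f 60 66 62
f 64 60 63
f 64 66 60
f 62 66 61
f 65 63 61
f 61 66 65
f 65 64 63
f 66 64 65



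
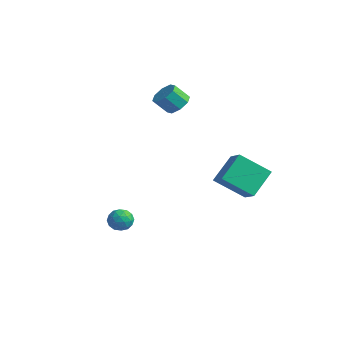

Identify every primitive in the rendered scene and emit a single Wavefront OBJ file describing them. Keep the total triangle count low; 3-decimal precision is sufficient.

v -2.335 -3.171 -3.533
v -1.665 -3.001 -3.397
v -1.995 -4.179 -3.943
v -1.325 -4.009 -3.807
v -1.773 -4.129 -3.276
v -1.983 -3.506 -3.023
v -1.677 -3.674 -4.317
v -1.887 -3.051 -4.064
v -1.259 -3.312 -3.882
v -1.317 -3.593 -3.239
v -2.343 -3.587 -4.101
v -2.401 -3.868 -3.458
v -2.029 -2.997 -3.429
v -1.631 -4.183 -3.911
v -1.894 -4.253 -3.599
v -1.5 -4.153 -3.519
v -2.216 -3.294 -3.209
v -1.823 -3.194 -3.129
v -1.886 -3.857 -3.058
v -1.837 -3.986 -4.211
v -1.444 -3.886 -4.131
v -2.16 -3.027 -3.821
v -1.766 -2.927 -3.741
v -1.774 -3.323 -4.282
v -1.397 -3.08 -3.634
v -1.197 -3.673 -3.875
v -1.404 -3.476 -4.175
v -1.528 -3.11 -4.026
v -1.432 -3.245 -3.256
v -1.232 -3.838 -3.497
v -1.495 -3.908 -3.185
v -1.618 -3.542 -3.036
v -1.193 -3.428 -3.541
v -2.428 -3.342 -3.843
v -2.228 -3.935 -4.084
v -2.042 -3.638 -4.304
v -2.165 -3.272 -4.155
v -2.463 -3.507 -3.465
v -2.263 -4.1 -3.706
v -2.132 -4.07 -3.314
v -2.256 -3.704 -3.165
v -2.467 -3.752 -3.799
v -3.785 1.746 2.079
v -3.141 1.324 2.076
v -3.551 0.692 2.918
v -4.195 1.114 2.921
v -3.106 1.786 2.441
v -3.517 1.153 3.282
v -3.469 2.225 2.593
v -3.879 1.592 3.435
v -4.017 2.383 2.445
v -4.427 1.75 3.286
v -4.429 2.168 2.082
v -4.839 1.536 2.924
v -4.463 1.707 1.718
v -4.874 1.074 2.559
v -4.101 1.268 1.565
v -4.511 0.635 2.407
v -3.553 1.11 1.714
v -3.963 0.477 2.555
v 2.288 0.837 -1.935
v 1.23 -0.299 -0.806
v 2.067 2.167 -0.803
v 1.009 1.031 0.326
v 3.311 0.489 -1.326
v 2.253 -0.647 -0.197
v 3.09 1.819 -0.194
v 2.032 0.683 0.935
f 1 38 17
f 38 12 41
f 17 41 6
f 38 41 17
f 1 17 13
f 17 6 18
f 13 18 2
f 17 18 13
f 1 13 22
f 13 2 23
f 22 23 8
f 13 23 22
f 1 22 34
f 22 8 37
f 34 37 11
f 22 37 34
f 1 34 38
f 34 11 42
f 38 42 12
f 34 42 38
f 2 18 29
f 18 6 32
f 29 32 10
f 18 32 29
f 6 41 19
f 41 12 40
f 19 40 5
f 41 40 19
f 12 42 39
f 42 11 35
f 39 35 3
f 42 35 39
f 11 37 36
f 37 8 24
f 36 24 7
f 37 24 36
f 8 23 28
f 23 2 25
f 28 25 9
f 23 25 28
f 4 30 16
f 30 10 31
f 16 31 5
f 30 31 16
f 4 16 14
f 16 5 15
f 14 15 3
f 16 15 14
f 4 14 21
f 14 3 20
f 21 20 7
f 14 20 21
f 4 21 26
f 21 7 27
f 26 27 9
f 21 27 26
f 4 26 30
f 26 9 33
f 30 33 10
f 26 33 30
f 5 31 19
f 31 10 32
f 19 32 6
f 31 32 19
f 3 15 39
f 15 5 40
f 39 40 12
f 15 40 39
f 7 20 36
f 20 3 35
f 36 35 11
f 20 35 36
f 9 27 28
f 27 7 24
f 28 24 8
f 27 24 28
f 10 33 29
f 33 9 25
f 29 25 2
f 33 25 29
f 44 43 47
f 44 47 45
f 45 47 48
f 45 48 46
f 47 43 49
f 47 49 48
f 48 49 50
f 48 50 46
f 49 43 51
f 49 51 50
f 50 51 52
f 50 52 46
f 51 43 53
f 51 53 52
f 52 53 54
f 52 54 46
f 53 43 55
f 53 55 54
f 54 55 56
f 54 56 46
f 55 43 57
f 55 57 56
f 56 57 58
f 56 58 46
f 57 43 59
f 57 59 58
f 58 59 60
f 58 60 46
f 59 43 44
f 59 44 60
f 60 44 45
f 60 45 46
f 62 64 61
f 65 62 61
f 61 64 63
f 63 65 61
f 62 68 64
f 66 62 65
f 66 68 62
f 64 68 63
f 67 65 63
f 63 68 67
f 67 66 65
f 68 66 67



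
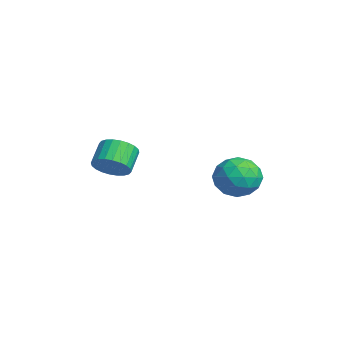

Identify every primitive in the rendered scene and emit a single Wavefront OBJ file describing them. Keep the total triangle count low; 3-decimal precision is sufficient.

v 2.193 1.643 -2.125
v 3.131 1.604 -1.754
v 1.769 0.376 -1.186
v 2.707 0.337 -0.815
v 2.105 1.112 -0.583
v 2.367 1.896 -1.163
v 2.533 0.084 -1.777
v 2.795 0.868 -2.357
v 3.341 0.64 -1.539
v 3.076 1.276 -0.801
v 1.824 0.704 -2.139
v 1.559 1.34 -1.401
v 2.699 1.735 -2.022
v 2.201 0.245 -0.918
v 1.847 0.701 -0.782
v 2.398 0.678 -0.564
v 2.25 1.906 -1.674
v 2.801 1.883 -1.456
v 2.198 1.594 -0.768
v 2.099 0.097 -1.484
v 2.65 0.074 -1.266
v 2.502 1.302 -2.376
v 3.053 1.279 -2.158
v 2.702 0.386 -2.172
v 3.374 1.145 -1.678
v 3.125 0.4 -1.126
v 3.023 0.252 -1.691
v 3.177 0.713 -2.032
v 3.219 1.519 -1.244
v 2.969 0.774 -0.692
v 2.615 1.23 -0.555
v 2.769 1.69 -0.896
v 3.342 0.953 -1.117
v 1.931 1.206 -2.248
v 1.681 0.461 -1.696
v 2.131 0.29 -2.044
v 2.285 0.75 -2.385
v 1.775 1.58 -1.814
v 1.526 0.835 -1.262
v 1.723 1.267 -0.908
v 1.877 1.728 -1.249
v 1.558 1.027 -1.823
v 1.593 -3.651 -0.817
v 2.166 -3.194 -0.55
v 1.46 -2.713 0.143
v 0.887 -3.169 -0.123
v 2.057 -3.025 -0.778
v 1.351 -2.544 -0.085
v 1.877 -2.951 -1.012
v 1.171 -2.47 -0.319
v 1.654 -2.984 -1.217
v 0.948 -2.503 -0.524
v 1.422 -3.118 -1.36
v 0.716 -2.637 -0.667
v 1.215 -3.334 -1.421
v 0.51 -2.853 -0.728
v 1.067 -3.597 -1.39
v 0.361 -3.116 -0.697
v 0.998 -3.869 -1.271
v 0.292 -3.388 -0.578
v 1.02 -4.107 -1.083
v 0.314 -3.626 -0.39
v 1.129 -4.276 -0.855
v 0.423 -3.795 -0.162
v 1.309 -4.35 -0.621
v 0.603 -3.869 0.072
v 1.532 -4.317 -0.416
v 0.826 -3.836 0.277
v 1.764 -4.183 -0.273
v 1.058 -3.702 0.42
v 1.97 -3.967 -0.212
v 1.265 -3.486 0.481
v 2.119 -3.704 -0.243
v 1.413 -3.223 0.45
v 2.188 -3.432 -0.362
v 1.482 -2.951 0.331
f 1 38 17
f 38 12 41
f 17 41 6
f 38 41 17
f 1 17 13
f 17 6 18
f 13 18 2
f 17 18 13
f 1 13 22
f 13 2 23
f 22 23 8
f 13 23 22
f 1 22 34
f 22 8 37
f 34 37 11
f 22 37 34
f 1 34 38
f 34 11 42
f 38 42 12
f 34 42 38
f 2 18 29
f 18 6 32
f 29 32 10
f 18 32 29
f 6 41 19
f 41 12 40
f 19 40 5
f 41 40 19
f 12 42 39
f 42 11 35
f 39 35 3
f 42 35 39
f 11 37 36
f 37 8 24
f 36 24 7
f 37 24 36
f 8 23 28
f 23 2 25
f 28 25 9
f 23 25 28
f 4 30 16
f 30 10 31
f 16 31 5
f 30 31 16
f 4 16 14
f 16 5 15
f 14 15 3
f 16 15 14
f 4 14 21
f 14 3 20
f 21 20 7
f 14 20 21
f 4 21 26
f 21 7 27
f 26 27 9
f 21 27 26
f 4 26 30
f 26 9 33
f 30 33 10
f 26 33 30
f 5 31 19
f 31 10 32
f 19 32 6
f 31 32 19
f 3 15 39
f 15 5 40
f 39 40 12
f 15 40 39
f 7 20 36
f 20 3 35
f 36 35 11
f 20 35 36
f 9 27 28
f 27 7 24
f 28 24 8
f 27 24 28
f 10 33 29
f 33 9 25
f 29 25 2
f 33 25 29
f 44 43 47
f 44 47 45
f 45 47 48
f 45 48 46
f 47 43 49
f 47 49 48
f 48 49 50
f 48 50 46
f 49 43 51
f 49 51 50
f 50 51 52
f 50 52 46
f 51 43 53
f 51 53 52
f 52 53 54
f 52 54 46
f 53 43 55
f 53 55 54
f 54 55 56
f 54 56 46
f 55 43 57
f 55 57 56
f 56 57 58
f 56 58 46
f 57 43 59
f 57 59 58
f 58 59 60
f 58 60 46
f 59 43 61
f 59 61 60
f 60 61 62
f 60 62 46
f 61 43 63
f 61 63 62
f 62 63 64
f 62 64 46
f 63 43 65
f 63 65 64
f 64 65 66
f 64 66 46
f 65 43 67
f 65 67 66
f 66 67 68
f 66 68 46
f 67 43 69
f 67 69 68
f 68 69 70
f 68 70 46
f 69 43 71
f 69 71 70
f 70 71 72
f 70 72 46
f 71 43 73
f 71 73 72
f 72 73 74
f 72 74 46
f 73 43 75
f 73 75 74
f 74 75 76
f 74 76 46
f 75 43 44
f 75 44 76
f 76 44 45
f 76 45 46



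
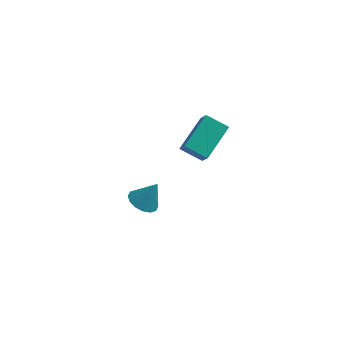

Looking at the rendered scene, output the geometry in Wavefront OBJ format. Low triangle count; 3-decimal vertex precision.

v 2.721 -0.083 3.409
v 3.352 1.592 4.345
v 2.262 0.763 2.206
v 2.894 2.437 3.143
v 3.866 -0.217 2.877
v 4.498 1.457 3.814
v 3.408 0.628 1.675
v 4.039 2.303 2.611
v 0.261 1.368 -3.344
v 0.999 1.496 -3.747
v 0.919 1.692 -2.036
v 0.801 1.889 -3.744
v 0.458 2.142 -3.635
v 0.063 2.188 -3.447
v -0.28 2.014 -3.232
v -0.477 1.667 -3.048
v -0.476 1.24 -2.942
v -0.278 0.847 -2.945
v 0.064 0.594 -3.054
v 0.46 0.548 -3.241
v 0.802 0.722 -3.456
v 0.999 1.069 -3.641
f 2 4 1
f 5 2 1
f 1 4 3
f 3 5 1
f 2 8 4
f 6 2 5
f 6 8 2
f 4 8 3
f 7 5 3
f 3 8 7
f 7 6 5
f 8 6 7
f 10 9 12
f 10 12 11
f 12 9 13
f 12 13 11
f 13 9 14
f 13 14 11
f 14 9 15
f 14 15 11
f 15 9 16
f 15 16 11
f 16 9 17
f 16 17 11
f 17 9 18
f 17 18 11
f 18 9 19
f 18 19 11
f 19 9 20
f 19 20 11
f 20 9 21
f 20 21 11
f 21 9 22
f 21 22 11
f 22 9 10
f 22 10 11



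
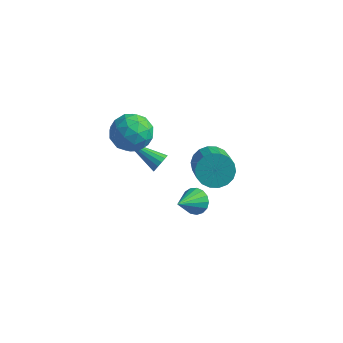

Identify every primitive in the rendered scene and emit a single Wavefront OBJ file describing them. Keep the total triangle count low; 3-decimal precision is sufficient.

v -2.147 2.572 2.788
v -1.663 3.207 1.996
v -1.497 1.073 1.984
v -1.013 1.708 1.192
v -0.625 1.733 2.248
v -1.027 2.659 2.745
v -2.133 1.621 1.235
v -2.535 2.547 1.732
v -1.654 2.62 1.036
v -0.722 2.688 1.662
v -2.438 1.592 2.318
v -1.506 1.66 2.944
v -1.962 3.021 2.462
v -1.198 1.259 1.518
v -0.97 1.274 2.138
v -0.685 1.647 1.673
v -1.588 2.699 2.903
v -1.303 3.072 2.437
v -0.693 2.205 2.585
v -1.857 1.208 1.543
v -1.572 1.581 1.077
v -2.475 2.633 2.307
v -2.19 3.006 1.842
v -2.467 2.075 1.395
v -1.672 3.049 1.433
v -1.29 2.168 0.96
v -1.949 2.117 0.986
v -2.185 2.661 1.278
v -1.124 3.089 1.801
v -0.742 2.209 1.328
v -0.514 2.223 1.949
v -0.75 2.767 2.241
v -1.119 2.744 1.237
v -2.418 2.071 2.652
v -2.036 1.191 2.179
v -2.41 1.513 1.739
v -2.646 2.057 2.031
v -1.87 2.112 3.02
v -1.488 1.231 2.547
v -0.975 1.619 2.702
v -1.211 2.163 2.994
v -2.041 1.536 2.743
v -0.55 3.128 -1.021
v -0.361 2.862 -0.567
v -2.53 3.232 -0.139
v -0.322 3.144 -0.51
v -0.343 3.421 -0.591
v -0.42 3.62 -0.787
v -0.532 3.688 -1.046
v -0.649 3.605 -1.298
v -0.739 3.395 -1.476
v -0.779 3.113 -1.532
v -0.757 2.836 -1.452
v -0.68 2.637 -1.255
v -0.568 2.569 -0.997
v -0.452 2.652 -0.745
v 1.417 4.615 -1.521
v 1.804 4.196 -2.317
v 2.65 2.885 -1.216
v 2.263 3.305 -0.419
v 2.108 4.487 -2.204
v 2.954 3.176 -1.102
v 2.275 4.804 -1.955
v 3.121 3.493 -0.854
v 2.272 5.084 -1.62
v 3.118 3.773 -0.519
v 2.1 5.27 -1.266
v 2.946 3.96 -0.164
v 1.792 5.328 -0.962
v 2.639 4.017 0.14
v 1.411 5.244 -0.769
v 2.257 3.933 0.333
v 1.03 5.035 -0.724
v 1.876 3.724 0.377
v 0.726 4.744 -0.838
v 1.572 3.433 0.264
v 0.559 4.427 -1.086
v 1.405 3.116 0.015
v 0.562 4.147 -1.421
v 1.408 2.836 -0.32
v 0.734 3.96 -1.776
v 1.58 2.65 -0.674
v 1.041 3.903 -2.08
v 1.888 2.592 -0.978
v 1.423 3.987 -2.273
v 2.269 2.676 -1.171
v 0.896 3.987 -4.388
v 1.489 3.615 -4.708
v 0.584 2.633 -3.392
v 1.64 3.791 -4.421
v 1.62 4.012 -4.127
v 1.434 4.227 -3.892
v 1.125 4.388 -3.771
v 0.764 4.456 -3.791
v 0.432 4.417 -3.948
v 0.207 4.28 -4.206
v 0.14 4.076 -4.505
v 0.246 3.851 -4.777
v 0.501 3.658 -4.96
v 0.846 3.54 -5.012
v 1.203 3.525 -4.921
f 1 38 17
f 38 12 41
f 17 41 6
f 38 41 17
f 1 17 13
f 17 6 18
f 13 18 2
f 17 18 13
f 1 13 22
f 13 2 23
f 22 23 8
f 13 23 22
f 1 22 34
f 22 8 37
f 34 37 11
f 22 37 34
f 1 34 38
f 34 11 42
f 38 42 12
f 34 42 38
f 2 18 29
f 18 6 32
f 29 32 10
f 18 32 29
f 6 41 19
f 41 12 40
f 19 40 5
f 41 40 19
f 12 42 39
f 42 11 35
f 39 35 3
f 42 35 39
f 11 37 36
f 37 8 24
f 36 24 7
f 37 24 36
f 8 23 28
f 23 2 25
f 28 25 9
f 23 25 28
f 4 30 16
f 30 10 31
f 16 31 5
f 30 31 16
f 4 16 14
f 16 5 15
f 14 15 3
f 16 15 14
f 4 14 21
f 14 3 20
f 21 20 7
f 14 20 21
f 4 21 26
f 21 7 27
f 26 27 9
f 21 27 26
f 4 26 30
f 26 9 33
f 30 33 10
f 26 33 30
f 5 31 19
f 31 10 32
f 19 32 6
f 31 32 19
f 3 15 39
f 15 5 40
f 39 40 12
f 15 40 39
f 7 20 36
f 20 3 35
f 36 35 11
f 20 35 36
f 9 27 28
f 27 7 24
f 28 24 8
f 27 24 28
f 10 33 29
f 33 9 25
f 29 25 2
f 33 25 29
f 44 43 46
f 44 46 45
f 46 43 47
f 46 47 45
f 47 43 48
f 47 48 45
f 48 43 49
f 48 49 45
f 49 43 50
f 49 50 45
f 50 43 51
f 50 51 45
f 51 43 52
f 51 52 45
f 52 43 53
f 52 53 45
f 53 43 54
f 53 54 45
f 54 43 55
f 54 55 45
f 55 43 56
f 55 56 45
f 56 43 44
f 56 44 45
f 58 57 61
f 58 61 59
f 59 61 62
f 59 62 60
f 61 57 63
f 61 63 62
f 62 63 64
f 62 64 60
f 63 57 65
f 63 65 64
f 64 65 66
f 64 66 60
f 65 57 67
f 65 67 66
f 66 67 68
f 66 68 60
f 67 57 69
f 67 69 68
f 68 69 70
f 68 70 60
f 69 57 71
f 69 71 70
f 70 71 72
f 70 72 60
f 71 57 73
f 71 73 72
f 72 73 74
f 72 74 60
f 73 57 75
f 73 75 74
f 74 75 76
f 74 76 60
f 75 57 77
f 75 77 76
f 76 77 78
f 76 78 60
f 77 57 79
f 77 79 78
f 78 79 80
f 78 80 60
f 79 57 81
f 79 81 80
f 80 81 82
f 80 82 60
f 81 57 83
f 81 83 82
f 82 83 84
f 82 84 60
f 83 57 85
f 83 85 84
f 84 85 86
f 84 86 60
f 85 57 58
f 85 58 86
f 86 58 59
f 86 59 60
f 88 87 90
f 88 90 89
f 90 87 91
f 90 91 89
f 91 87 92
f 91 92 89
f 92 87 93
f 92 93 89
f 93 87 94
f 93 94 89
f 94 87 95
f 94 95 89
f 95 87 96
f 95 96 89
f 96 87 97
f 96 97 89
f 97 87 98
f 97 98 89
f 98 87 99
f 98 99 89
f 99 87 100
f 99 100 89
f 100 87 101
f 100 101 89
f 101 87 88
f 101 88 89



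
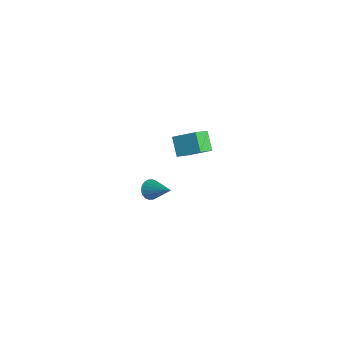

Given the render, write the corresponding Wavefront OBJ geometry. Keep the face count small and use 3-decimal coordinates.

v -2.223 -1.86 -4.361
v -1.769 -1.866 -4.958
v -0.657 -1.14 -3.179
v -1.902 -1.56 -4.969
v -2.098 -1.314 -4.859
v -2.319 -1.175 -4.651
v -2.521 -1.172 -4.385
v -2.664 -1.306 -4.115
v -2.719 -1.549 -3.893
v -2.677 -1.854 -3.764
v -2.544 -2.16 -3.753
v -2.348 -2.407 -3.863
v -2.127 -2.545 -4.071
v -1.925 -2.548 -4.337
v -1.782 -2.415 -4.607
v -1.726 -2.171 -4.829
v 1.718 -0.951 2.651
v 2.174 -1.895 3.294
v 0.685 -0.831 3.559
v 1.141 -1.775 4.202
v 2.659 0.135 3.578
v 3.115 -0.809 4.221
v 1.626 0.255 4.486
v 2.082 -0.689 5.129
f 2 1 4
f 2 4 3
f 4 1 5
f 4 5 3
f 5 1 6
f 5 6 3
f 6 1 7
f 6 7 3
f 7 1 8
f 7 8 3
f 8 1 9
f 8 9 3
f 9 1 10
f 9 10 3
f 10 1 11
f 10 11 3
f 11 1 12
f 11 12 3
f 12 1 13
f 12 13 3
f 13 1 14
f 13 14 3
f 14 1 15
f 14 15 3
f 15 1 16
f 15 16 3
f 16 1 2
f 16 2 3
f 18 20 17
f 21 18 17
f 17 20 19
f 19 21 17
f 18 24 20
f 22 18 21
f 22 24 18
f 20 24 19
f 23 21 19
f 19 24 23
f 23 22 21
f 24 22 23



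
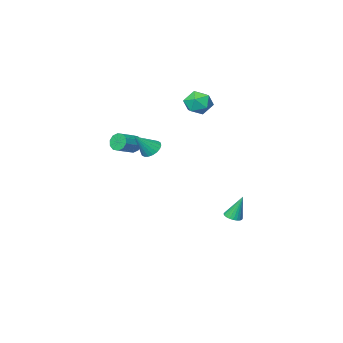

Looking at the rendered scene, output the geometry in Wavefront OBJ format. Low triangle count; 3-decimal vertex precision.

v 3.499 1.215 2.093
v 3.938 1.032 1.68
v 4.441 1.145 3.127
v 3.962 1.312 1.678
v 3.895 1.572 1.757
v 3.749 1.762 1.903
v 3.553 1.843 2.087
v 3.347 1.8 2.272
v 3.171 1.641 2.422
v 3.06 1.398 2.507
v 3.036 1.119 2.509
v 3.103 0.859 2.43
v 3.249 0.669 2.284
v 3.445 0.588 2.1
v 3.651 0.631 1.915
v 3.827 0.789 1.765
v -2.632 -0.141 -4.731
v -2.126 -0.25 -4.578
v -3.008 0.221 -3.229
v -2.112 -0.045 -4.624
v -2.177 0.146 -4.686
v -2.311 0.293 -4.755
v -2.494 0.374 -4.82
v -2.698 0.376 -4.872
v -2.892 0.301 -4.902
v -3.047 0.157 -4.906
v -3.138 -0.031 -4.884
v -3.153 -0.236 -4.838
v -3.088 -0.427 -4.776
v -2.954 -0.574 -4.707
v -2.77 -0.655 -4.642
v -2.566 -0.658 -4.59
v -2.372 -0.582 -4.56
v -2.217 -0.439 -4.556
v 2.501 -2.03 1.174
v 2.66 -1.772 0.668
v 3.738 -1.552 1.12
v 3.579 -1.81 1.626
v 2.517 -1.516 0.885
v 3.595 -1.296 1.336
v 2.367 -1.457 1.213
v 3.446 -1.236 1.664
v 2.269 -1.616 1.525
v 3.348 -1.396 1.977
v 2.259 -1.934 1.704
v 3.338 -1.714 2.155
v 2.342 -2.288 1.68
v 3.42 -2.068 2.132
v 2.485 -2.544 1.464
v 3.563 -2.324 1.915
v 2.634 -2.604 1.136
v 3.713 -2.383 1.587
v 2.732 -2.444 0.823
v 3.811 -2.224 1.275
v 2.742 -2.126 0.645
v 3.821 -1.906 1.096
v -1.972 -1.7 2.981
v -1.452 -2.1 3.589
v -2.548 -2.98 2.631
v -2.028 -3.38 3.239
v -2.691 -2.841 3.503
v -2.335 -2.051 3.719
v -1.665 -3.029 2.501
v -1.309 -2.239 2.717
v -1.263 -2.922 3.292
v -1.897 -2.806 3.911
v -2.103 -2.274 2.309
v -2.737 -2.158 2.928
f 2 1 4
f 2 4 3
f 4 1 5
f 4 5 3
f 5 1 6
f 5 6 3
f 6 1 7
f 6 7 3
f 7 1 8
f 7 8 3
f 8 1 9
f 8 9 3
f 9 1 10
f 9 10 3
f 10 1 11
f 10 11 3
f 11 1 12
f 11 12 3
f 12 1 13
f 12 13 3
f 13 1 14
f 13 14 3
f 14 1 15
f 14 15 3
f 15 1 16
f 15 16 3
f 16 1 2
f 16 2 3
f 18 17 20
f 18 20 19
f 20 17 21
f 20 21 19
f 21 17 22
f 21 22 19
f 22 17 23
f 22 23 19
f 23 17 24
f 23 24 19
f 24 17 25
f 24 25 19
f 25 17 26
f 25 26 19
f 26 17 27
f 26 27 19
f 27 17 28
f 27 28 19
f 28 17 29
f 28 29 19
f 29 17 30
f 29 30 19
f 30 17 31
f 30 31 19
f 31 17 32
f 31 32 19
f 32 17 33
f 32 33 19
f 33 17 34
f 33 34 19
f 34 17 18
f 34 18 19
f 36 35 39
f 36 39 37
f 37 39 40
f 37 40 38
f 39 35 41
f 39 41 40
f 40 41 42
f 40 42 38
f 41 35 43
f 41 43 42
f 42 43 44
f 42 44 38
f 43 35 45
f 43 45 44
f 44 45 46
f 44 46 38
f 45 35 47
f 45 47 46
f 46 47 48
f 46 48 38
f 47 35 49
f 47 49 48
f 48 49 50
f 48 50 38
f 49 35 51
f 49 51 50
f 50 51 52
f 50 52 38
f 51 35 53
f 51 53 52
f 52 53 54
f 52 54 38
f 53 35 55
f 53 55 54
f 54 55 56
f 54 56 38
f 55 35 36
f 55 36 56
f 56 36 37
f 56 37 38
f 57 68 62
f 57 62 58
f 57 58 64
f 57 64 67
f 57 67 68
f 58 62 66
f 62 68 61
f 68 67 59
f 67 64 63
f 64 58 65
f 60 66 61
f 60 61 59
f 60 59 63
f 60 63 65
f 60 65 66
f 61 66 62
f 59 61 68
f 63 59 67
f 65 63 64
f 66 65 58



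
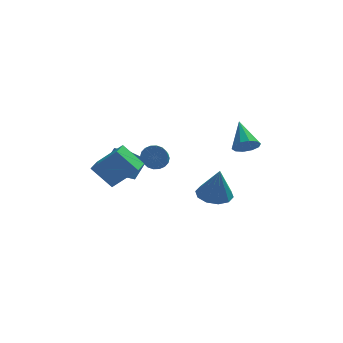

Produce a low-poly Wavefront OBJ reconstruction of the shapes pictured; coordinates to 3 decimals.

v -3.154 0.769 -3.335
v -4.133 0.477 -2.499
v -2.485 1.558 -2.277
v -3.464 1.266 -1.441
v -2.356 -0.546 -2.859
v -3.335 -0.838 -2.023
v -1.687 0.243 -1.801
v -2.666 -0.049 -0.965
v 1.896 -0.589 -4.028
v 2.915 -0.723 -4.188
v 2.164 -0.911 -2.052
v 2.812 -0.099 -4.072
v 2.359 0.338 -3.94
v 1.73 0.42 -3.841
v 1.163 0.117 -3.814
v 0.877 -0.456 -3.869
v 0.98 -1.08 -3.984
v 1.433 -1.516 -4.116
v 2.063 -1.599 -4.215
v 2.629 -1.296 -4.242
v -3.501 -4.107 -1.368
v -4.593 -3.685 -0.22
v -3.196 -3.065 -1.462
v -4.288 -2.642 -0.314
v -2.152 -4.378 0.014
v -3.244 -3.955 1.162
v -1.847 -3.335 -0.08
v -2.939 -2.913 1.068
v -1.228 -0.263 -1.424
v -0.762 -0.623 -1.856
v -0.867 -1.657 -1.109
v -1.332 -1.297 -0.676
v -0.566 -0.485 -1.638
v -0.67 -1.518 -0.89
v -0.5 -0.302 -1.377
v -0.605 -1.336 -0.629
v -0.579 -0.113 -1.125
v -0.683 -1.146 -0.377
v -0.786 0.047 -0.932
v -0.89 -0.986 -0.185
v -1.081 0.146 -0.837
v -1.185 -0.888 -0.09
v -1.404 0.164 -0.858
v -1.509 -0.87 -0.111
v -1.693 0.097 -0.991
v -1.798 -0.937 -0.244
v -1.89 -0.042 -1.21
v -1.994 -1.075 -0.462
v -1.955 -0.224 -1.471
v -2.06 -1.258 -0.723
v -1.877 -0.414 -1.723
v -1.981 -1.447 -0.975
v -1.67 -0.574 -1.915
v -1.774 -1.607 -1.168
v -1.375 -0.672 -2.01
v -1.479 -1.706 -1.263
v -1.051 -0.69 -1.989
v -1.156 -1.724 -1.242
v 3.486 -1.79 0.303
v 4.033 -2.034 0.804
v 3.174 -0.29 1.377
v 4.246 -1.754 0.474
v 4.17 -1.487 0.08
v 3.832 -1.336 -0.229
v 3.362 -1.359 -0.335
v 2.94 -1.546 -0.197
v 2.726 -1.826 0.132
v 2.803 -2.092 0.527
v 3.141 -2.243 0.836
v 3.61 -2.221 0.942
f 2 4 1
f 5 2 1
f 1 4 3
f 3 5 1
f 2 8 4
f 6 2 5
f 6 8 2
f 4 8 3
f 7 5 3
f 3 8 7
f 7 6 5
f 8 6 7
f 10 9 12
f 10 12 11
f 12 9 13
f 12 13 11
f 13 9 14
f 13 14 11
f 14 9 15
f 14 15 11
f 15 9 16
f 15 16 11
f 16 9 17
f 16 17 11
f 17 9 18
f 17 18 11
f 18 9 19
f 18 19 11
f 19 9 20
f 19 20 11
f 20 9 10
f 20 10 11
f 22 24 21
f 25 22 21
f 21 24 23
f 23 25 21
f 22 28 24
f 26 22 25
f 26 28 22
f 24 28 23
f 27 25 23
f 23 28 27
f 27 26 25
f 28 26 27
f 30 29 33
f 30 33 31
f 31 33 34
f 31 34 32
f 33 29 35
f 33 35 34
f 34 35 36
f 34 36 32
f 35 29 37
f 35 37 36
f 36 37 38
f 36 38 32
f 37 29 39
f 37 39 38
f 38 39 40
f 38 40 32
f 39 29 41
f 39 41 40
f 40 41 42
f 40 42 32
f 41 29 43
f 41 43 42
f 42 43 44
f 42 44 32
f 43 29 45
f 43 45 44
f 44 45 46
f 44 46 32
f 45 29 47
f 45 47 46
f 46 47 48
f 46 48 32
f 47 29 49
f 47 49 48
f 48 49 50
f 48 50 32
f 49 29 51
f 49 51 50
f 50 51 52
f 50 52 32
f 51 29 53
f 51 53 52
f 52 53 54
f 52 54 32
f 53 29 55
f 53 55 54
f 54 55 56
f 54 56 32
f 55 29 57
f 55 57 56
f 56 57 58
f 56 58 32
f 57 29 30
f 57 30 58
f 58 30 31
f 58 31 32
f 60 59 62
f 60 62 61
f 62 59 63
f 62 63 61
f 63 59 64
f 63 64 61
f 64 59 65
f 64 65 61
f 65 59 66
f 65 66 61
f 66 59 67
f 66 67 61
f 67 59 68
f 67 68 61
f 68 59 69
f 68 69 61
f 69 59 70
f 69 70 61
f 70 59 60
f 70 60 61



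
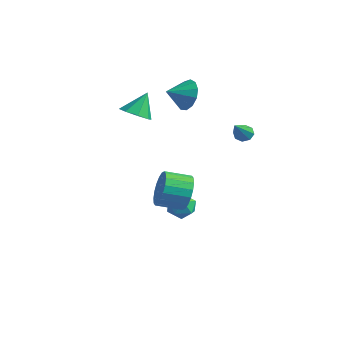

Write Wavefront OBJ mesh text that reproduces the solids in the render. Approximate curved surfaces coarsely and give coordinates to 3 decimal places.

v 4.265 -2.825 0.029
v 4.792 -2.854 0.89
v 4.141 -3.944 1.252
v 3.615 -3.915 0.391
v 4.435 -2.604 1
v 3.784 -3.694 1.362
v 4.044 -2.398 0.918
v 3.393 -3.488 1.279
v 3.697 -2.277 0.659
v 3.046 -3.367 1.021
v 3.463 -2.264 0.276
v 2.812 -3.354 0.637
v 3.387 -2.362 -0.156
v 2.736 -3.452 0.205
v 3.486 -2.552 -0.552
v 2.835 -3.642 -0.19
v 3.739 -2.796 -0.832
v 3.088 -3.886 -0.47
v 4.096 -3.046 -0.942
v 3.445 -4.136 -0.58
v 4.487 -3.252 -0.859
v 3.836 -4.342 -0.498
v 4.834 -3.373 -0.601
v 4.183 -4.463 -0.239
v 5.068 -3.386 -0.217
v 4.417 -4.476 0.144
v 5.144 -3.288 0.215
v 4.493 -4.378 0.576
v 5.045 -3.098 0.61
v 4.394 -4.188 0.972
v -1.573 1.598 3.183
v -1.077 1.194 2.414
v -1.807 0.482 3.617
v -0.698 1.273 2.822
v -0.596 1.456 3.346
v -0.804 1.683 3.818
v -1.256 1.883 4.088
v -1.809 1.993 4.071
v -2.286 1.977 3.772
v -2.537 1.841 3.286
v -2.482 1.628 2.767
v -2.138 1.405 2.381
v -1.614 1.243 2.249
v 2.897 1.578 2.158
v 3.093 1.328 1.746
v 3.743 0.322 3.322
v 3.334 1.615 1.88
v 3.319 1.88 2.176
v 3.057 1.968 2.462
v 2.7 1.827 2.57
v 2.459 1.54 2.436
v 2.474 1.275 2.139
v 2.736 1.187 1.854
v -1.425 -1.651 2.762
v -0.589 -1.471 2.672
v -1.455 -0.889 4.018
v -0.976 -1.02 2.389
v -1.626 -0.939 2.324
v -2.159 -1.276 2.516
v -2.261 -1.832 2.852
v -1.874 -2.283 3.135
v -1.224 -2.364 3.199
v -0.692 -2.027 3.008
v 1.026 0.172 -2.769
v 1.369 -0.348 -3.319
v -0.169 -0.412 -2.961
v 0.174 -0.932 -3.511
v 0.364 -0.996 -2.705
v 1.103 -0.635 -2.586
v 0.097 -0.125 -3.694
v 0.836 0.236 -3.575
v 0.795 -0.531 -3.891
v 0.96 -1.069 -3.28
v 0.24 0.309 -3
v 0.405 -0.229 -2.389
f 2 1 5
f 2 5 3
f 3 5 6
f 3 6 4
f 5 1 7
f 5 7 6
f 6 7 8
f 6 8 4
f 7 1 9
f 7 9 8
f 8 9 10
f 8 10 4
f 9 1 11
f 9 11 10
f 10 11 12
f 10 12 4
f 11 1 13
f 11 13 12
f 12 13 14
f 12 14 4
f 13 1 15
f 13 15 14
f 14 15 16
f 14 16 4
f 15 1 17
f 15 17 16
f 16 17 18
f 16 18 4
f 17 1 19
f 17 19 18
f 18 19 20
f 18 20 4
f 19 1 21
f 19 21 20
f 20 21 22
f 20 22 4
f 21 1 23
f 21 23 22
f 22 23 24
f 22 24 4
f 23 1 25
f 23 25 24
f 24 25 26
f 24 26 4
f 25 1 27
f 25 27 26
f 26 27 28
f 26 28 4
f 27 1 29
f 27 29 28
f 28 29 30
f 28 30 4
f 29 1 2
f 29 2 30
f 30 2 3
f 30 3 4
f 32 31 34
f 32 34 33
f 34 31 35
f 34 35 33
f 35 31 36
f 35 36 33
f 36 31 37
f 36 37 33
f 37 31 38
f 37 38 33
f 38 31 39
f 38 39 33
f 39 31 40
f 39 40 33
f 40 31 41
f 40 41 33
f 41 31 42
f 41 42 33
f 42 31 43
f 42 43 33
f 43 31 32
f 43 32 33
f 45 44 47
f 45 47 46
f 47 44 48
f 47 48 46
f 48 44 49
f 48 49 46
f 49 44 50
f 49 50 46
f 50 44 51
f 50 51 46
f 51 44 52
f 51 52 46
f 52 44 53
f 52 53 46
f 53 44 45
f 53 45 46
f 55 54 57
f 55 57 56
f 57 54 58
f 57 58 56
f 58 54 59
f 58 59 56
f 59 54 60
f 59 60 56
f 60 54 61
f 60 61 56
f 61 54 62
f 61 62 56
f 62 54 63
f 62 63 56
f 63 54 55
f 63 55 56
f 64 75 69
f 64 69 65
f 64 65 71
f 64 71 74
f 64 74 75
f 65 69 73
f 69 75 68
f 75 74 66
f 74 71 70
f 71 65 72
f 67 73 68
f 67 68 66
f 67 66 70
f 67 70 72
f 67 72 73
f 68 73 69
f 66 68 75
f 70 66 74
f 72 70 71
f 73 72 65



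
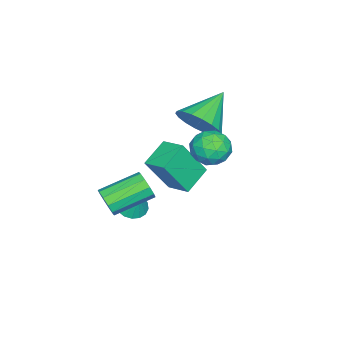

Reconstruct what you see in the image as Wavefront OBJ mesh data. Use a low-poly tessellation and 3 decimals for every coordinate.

v -1.232 -0.869 0.969
v -0.689 -0.931 1.818
v -2.688 -0.431 1.931
v -0.639 -0.5 1.698
v -0.706 -0.143 1.434
v -0.877 0.071 1.077
v -1.119 0.098 0.699
v -1.383 -0.066 0.375
v -1.617 -0.389 0.168
v -1.775 -0.807 0.119
v -1.825 -1.238 0.239
v -1.758 -1.595 0.503
v -1.586 -1.808 0.86
v -1.345 -1.836 1.238
v -1.08 -1.672 1.562
v -0.846 -1.349 1.769
v 1.258 -3.568 -2.536
v 1.605 -3.516 -1.989
v 0.489 -2.319 -1.397
v 0.142 -2.372 -1.944
v 1.749 -3.25 -2.253
v 0.633 -2.054 -1.661
v 1.706 -3.106 -2.626
v 0.59 -1.909 -2.033
v 1.492 -3.138 -2.964
v 0.376 -1.942 -2.372
v 1.188 -3.335 -3.139
v 0.072 -2.138 -2.547
v 0.911 -3.621 -3.083
v -0.205 -2.424 -2.491
v 0.767 -3.886 -2.819
v -0.349 -2.69 -2.227
v 0.81 -4.031 -2.447
v -0.306 -2.834 -1.854
v 1.024 -3.998 -2.108
v -0.092 -2.802 -1.516
v 1.328 -3.802 -1.933
v 0.212 -2.605 -1.341
v -1.921 -1.58 -2.042
v -1.52 -0.628 -1.765
v -0.795 -1.888 -2.614
v -0.394 -0.936 -2.337
v -1.306 -2.304 -0.443
v -0.905 -1.352 -0.166
v -0.18 -2.612 -1.015
v 0.221 -1.66 -0.738
v 0.567 0.941 0.722
v 1.269 0.902 1.164
v 0.131 -0.182 1.316
v 0.833 -0.221 1.758
v 0.28 0.38 1.909
v 0.55 1.075 1.541
v 0.85 -0.355 0.939
v 1.12 0.34 0.571
v 1.444 0.102 1.298
v 1.092 0.556 1.897
v 0.308 0.164 0.583
v -0.044 0.618 1.182
v 0.956 1.02 0.89
v 0.444 -0.3 1.59
v 0.119 0.053 1.678
v 0.531 0.03 1.938
v 0.533 1.122 1.112
v 0.946 1.099 1.372
v 0.365 0.792 1.81
v 0.454 -0.379 1.108
v 0.867 -0.402 1.368
v 0.869 0.69 0.542
v 1.281 0.667 0.802
v 1.035 -0.072 0.67
v 1.472 0.527 1.229
v 1.216 -0.133 1.579
v 1.226 -0.212 1.097
v 1.384 0.196 0.881
v 1.265 0.794 1.581
v 1.009 0.134 1.931
v 0.684 0.487 2.02
v 0.842 0.895 1.803
v 1.368 0.323 1.66
v 0.391 0.586 0.549
v 0.135 -0.074 0.899
v 0.558 -0.175 0.677
v 0.716 0.233 0.46
v 0.184 0.853 0.901
v -0.072 0.193 1.251
v 0.016 0.524 1.599
v 0.174 0.932 1.383
v 0.032 0.397 0.82
v -0.494 -3.277 -3.88
v -0.105 -3.793 -3.746
v -0.186 -2.823 -3.02
v 0.08 -3.601 -3.914
v 0.135 -3.334 -4.074
v 0.045 -3.054 -4.19
v -0.168 -2.825 -4.235
v -0.456 -2.7 -4.198
v -0.752 -2.707 -4.089
v -0.989 -2.844 -3.931
v -1.113 -3.081 -3.762
v -1.094 -3.362 -3.62
v -0.938 -3.624 -3.538
v -0.68 -3.807 -3.534
v -0.38 -3.868 -3.609
f 2 1 4
f 2 4 3
f 4 1 5
f 4 5 3
f 5 1 6
f 5 6 3
f 6 1 7
f 6 7 3
f 7 1 8
f 7 8 3
f 8 1 9
f 8 9 3
f 9 1 10
f 9 10 3
f 10 1 11
f 10 11 3
f 11 1 12
f 11 12 3
f 12 1 13
f 12 13 3
f 13 1 14
f 13 14 3
f 14 1 15
f 14 15 3
f 15 1 16
f 15 16 3
f 16 1 2
f 16 2 3
f 18 17 21
f 18 21 19
f 19 21 22
f 19 22 20
f 21 17 23
f 21 23 22
f 22 23 24
f 22 24 20
f 23 17 25
f 23 25 24
f 24 25 26
f 24 26 20
f 25 17 27
f 25 27 26
f 26 27 28
f 26 28 20
f 27 17 29
f 27 29 28
f 28 29 30
f 28 30 20
f 29 17 31
f 29 31 30
f 30 31 32
f 30 32 20
f 31 17 33
f 31 33 32
f 32 33 34
f 32 34 20
f 33 17 35
f 33 35 34
f 34 35 36
f 34 36 20
f 35 17 37
f 35 37 36
f 36 37 38
f 36 38 20
f 37 17 18
f 37 18 38
f 38 18 19
f 38 19 20
f 40 42 39
f 43 40 39
f 39 42 41
f 41 43 39
f 40 46 42
f 44 40 43
f 44 46 40
f 42 46 41
f 45 43 41
f 41 46 45
f 45 44 43
f 46 44 45
f 47 84 63
f 84 58 87
f 63 87 52
f 84 87 63
f 47 63 59
f 63 52 64
f 59 64 48
f 63 64 59
f 47 59 68
f 59 48 69
f 68 69 54
f 59 69 68
f 47 68 80
f 68 54 83
f 80 83 57
f 68 83 80
f 47 80 84
f 80 57 88
f 84 88 58
f 80 88 84
f 48 64 75
f 64 52 78
f 75 78 56
f 64 78 75
f 52 87 65
f 87 58 86
f 65 86 51
f 87 86 65
f 58 88 85
f 88 57 81
f 85 81 49
f 88 81 85
f 57 83 82
f 83 54 70
f 82 70 53
f 83 70 82
f 54 69 74
f 69 48 71
f 74 71 55
f 69 71 74
f 50 76 62
f 76 56 77
f 62 77 51
f 76 77 62
f 50 62 60
f 62 51 61
f 60 61 49
f 62 61 60
f 50 60 67
f 60 49 66
f 67 66 53
f 60 66 67
f 50 67 72
f 67 53 73
f 72 73 55
f 67 73 72
f 50 72 76
f 72 55 79
f 76 79 56
f 72 79 76
f 51 77 65
f 77 56 78
f 65 78 52
f 77 78 65
f 49 61 85
f 61 51 86
f 85 86 58
f 61 86 85
f 53 66 82
f 66 49 81
f 82 81 57
f 66 81 82
f 55 73 74
f 73 53 70
f 74 70 54
f 73 70 74
f 56 79 75
f 79 55 71
f 75 71 48
f 79 71 75
f 90 89 92
f 90 92 91
f 92 89 93
f 92 93 91
f 93 89 94
f 93 94 91
f 94 89 95
f 94 95 91
f 95 89 96
f 95 96 91
f 96 89 97
f 96 97 91
f 97 89 98
f 97 98 91
f 98 89 99
f 98 99 91
f 99 89 100
f 99 100 91
f 100 89 101
f 100 101 91
f 101 89 102
f 101 102 91
f 102 89 103
f 102 103 91
f 103 89 90
f 103 90 91



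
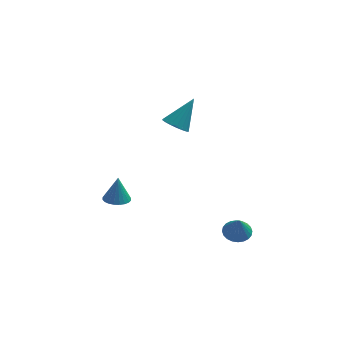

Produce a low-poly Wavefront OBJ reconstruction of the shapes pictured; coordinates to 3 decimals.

v -0.133 1.294 2.711
v 0.533 0.955 2.455
v 0.853 2.106 4.209
v 0.533 1.264 2.288
v 0.401 1.579 2.204
v 0.163 1.837 2.22
v -0.133 1.988 2.334
v -0.43 2.001 2.522
v -0.668 1.874 2.748
v -0.8 1.632 2.966
v -0.8 1.323 3.134
v -0.668 1.008 3.217
v -0.43 0.75 3.201
v -0.134 0.599 3.087
v 0.163 0.586 2.899
v 0.401 0.713 2.674
v 2.991 -1.313 -3.831
v 3.78 -1.304 -3.865
v 3.049 -1.727 -2.589
v 3.721 -1.018 -3.767
v 3.551 -0.777 -3.678
v 3.295 -0.617 -3.613
v 2.994 -0.564 -3.581
v 2.691 -0.624 -3.587
v 2.435 -0.789 -3.63
v 2.263 -1.034 -3.704
v 2.202 -1.322 -3.797
v 2.261 -1.608 -3.895
v 2.431 -1.849 -3.983
v 2.687 -2.009 -4.049
v 2.989 -2.062 -4.081
v 3.291 -2.002 -4.075
v 3.547 -1.837 -4.031
v 3.719 -1.592 -3.958
v -3.258 2.758 -4.401
v -2.492 2.89 -4.472
v -3.162 3.042 -2.859
v -2.605 3.169 -4.517
v -2.817 3.386 -4.544
v -3.097 3.506 -4.549
v -3.4 3.513 -4.531
v -3.682 3.405 -4.494
v -3.9 3.199 -4.442
v -4.019 2.925 -4.384
v -4.023 2.626 -4.329
v -3.91 2.347 -4.284
v -3.698 2.13 -4.257
v -3.419 2.009 -4.252
v -3.115 2.002 -4.27
v -2.833 2.11 -4.307
v -2.615 2.317 -4.359
v -2.496 2.591 -4.417
f 2 1 4
f 2 4 3
f 4 1 5
f 4 5 3
f 5 1 6
f 5 6 3
f 6 1 7
f 6 7 3
f 7 1 8
f 7 8 3
f 8 1 9
f 8 9 3
f 9 1 10
f 9 10 3
f 10 1 11
f 10 11 3
f 11 1 12
f 11 12 3
f 12 1 13
f 12 13 3
f 13 1 14
f 13 14 3
f 14 1 15
f 14 15 3
f 15 1 16
f 15 16 3
f 16 1 2
f 16 2 3
f 18 17 20
f 18 20 19
f 20 17 21
f 20 21 19
f 21 17 22
f 21 22 19
f 22 17 23
f 22 23 19
f 23 17 24
f 23 24 19
f 24 17 25
f 24 25 19
f 25 17 26
f 25 26 19
f 26 17 27
f 26 27 19
f 27 17 28
f 27 28 19
f 28 17 29
f 28 29 19
f 29 17 30
f 29 30 19
f 30 17 31
f 30 31 19
f 31 17 32
f 31 32 19
f 32 17 33
f 32 33 19
f 33 17 34
f 33 34 19
f 34 17 18
f 34 18 19
f 36 35 38
f 36 38 37
f 38 35 39
f 38 39 37
f 39 35 40
f 39 40 37
f 40 35 41
f 40 41 37
f 41 35 42
f 41 42 37
f 42 35 43
f 42 43 37
f 43 35 44
f 43 44 37
f 44 35 45
f 44 45 37
f 45 35 46
f 45 46 37
f 46 35 47
f 46 47 37
f 47 35 48
f 47 48 37
f 48 35 49
f 48 49 37
f 49 35 50
f 49 50 37
f 50 35 51
f 50 51 37
f 51 35 52
f 51 52 37
f 52 35 36
f 52 36 37

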